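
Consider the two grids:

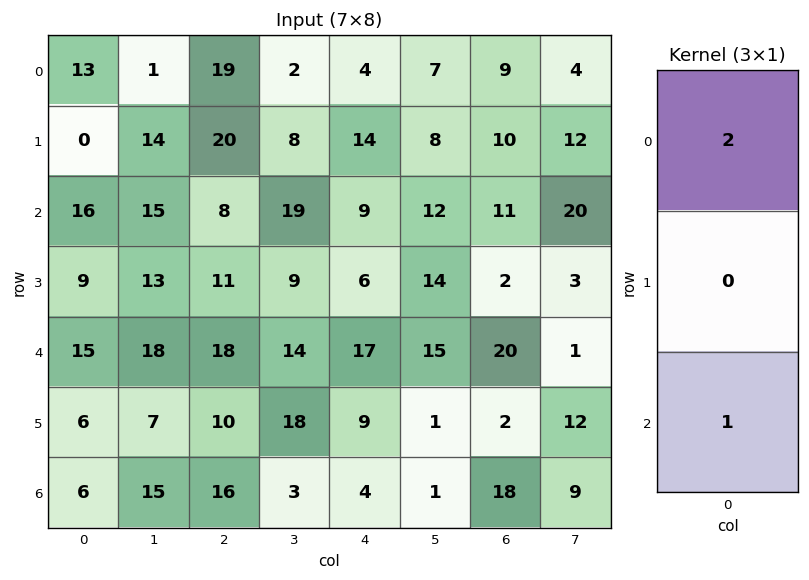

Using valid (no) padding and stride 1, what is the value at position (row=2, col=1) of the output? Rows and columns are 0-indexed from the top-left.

48

The receptive field on the input at this output position is [15 / 13 / 18]. Elementwise product with the kernel and sum: 15·2 + 18·1.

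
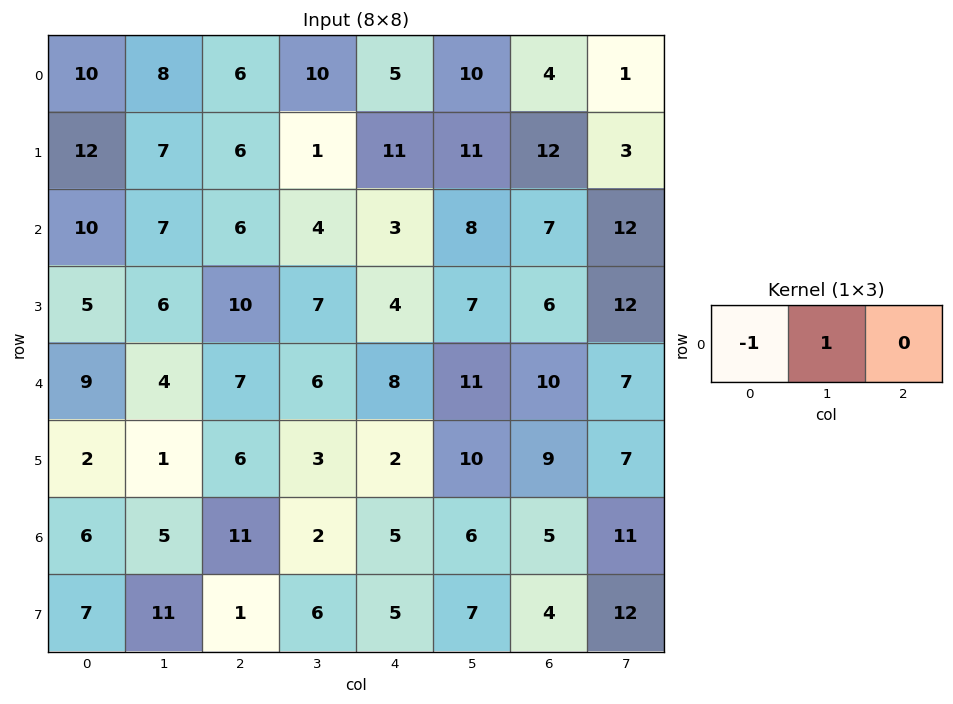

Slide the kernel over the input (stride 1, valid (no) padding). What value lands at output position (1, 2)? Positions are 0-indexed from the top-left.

-5

The receptive field on the input at this output position is [6 1 11]. Elementwise product with the kernel and sum: 6·-1 + 1·1.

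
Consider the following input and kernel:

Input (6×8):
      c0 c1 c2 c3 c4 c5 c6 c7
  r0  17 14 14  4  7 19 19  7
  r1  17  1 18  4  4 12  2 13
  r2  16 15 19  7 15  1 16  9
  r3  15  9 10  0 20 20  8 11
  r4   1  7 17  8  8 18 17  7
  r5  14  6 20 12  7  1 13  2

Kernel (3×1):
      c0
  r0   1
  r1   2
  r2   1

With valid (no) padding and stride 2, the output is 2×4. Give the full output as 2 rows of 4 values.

Output[0,0]: The receptive field on the input at this output position is [17 / 17 / 16]. Elementwise product with the kernel and sum: 17·1 + 17·2 + 16·1.

67 69 30 39
47 56 63 49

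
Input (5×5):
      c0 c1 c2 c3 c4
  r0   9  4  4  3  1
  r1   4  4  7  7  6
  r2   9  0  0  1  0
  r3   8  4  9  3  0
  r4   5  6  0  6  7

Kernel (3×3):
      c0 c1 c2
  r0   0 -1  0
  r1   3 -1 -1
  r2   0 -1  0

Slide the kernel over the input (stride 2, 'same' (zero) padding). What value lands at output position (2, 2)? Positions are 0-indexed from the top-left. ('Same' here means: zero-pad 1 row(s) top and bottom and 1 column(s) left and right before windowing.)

The receptive field on the zero-padded input at this output position is [3 0 0 / 6 7 0 / 0 0 0]. Elementwise product with the kernel and sum: 0·-1 + 6·3 + 7·-1 + 0·-1 + 0·-1.

11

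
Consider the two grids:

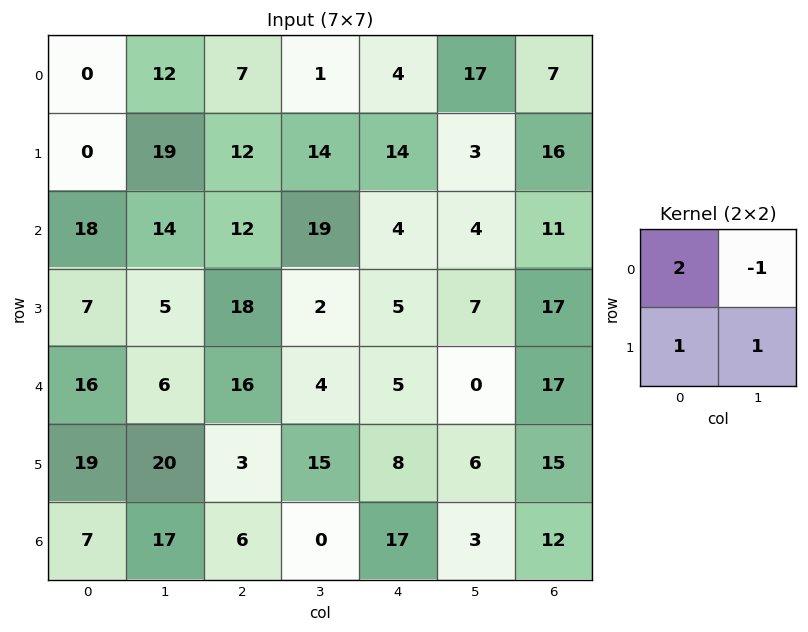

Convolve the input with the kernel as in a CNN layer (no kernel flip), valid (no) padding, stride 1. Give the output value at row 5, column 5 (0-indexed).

The receptive field on the input at this output position is [6 15 / 3 12]. Elementwise product with the kernel and sum: 6·2 + 15·-1 + 3·1 + 12·1.

12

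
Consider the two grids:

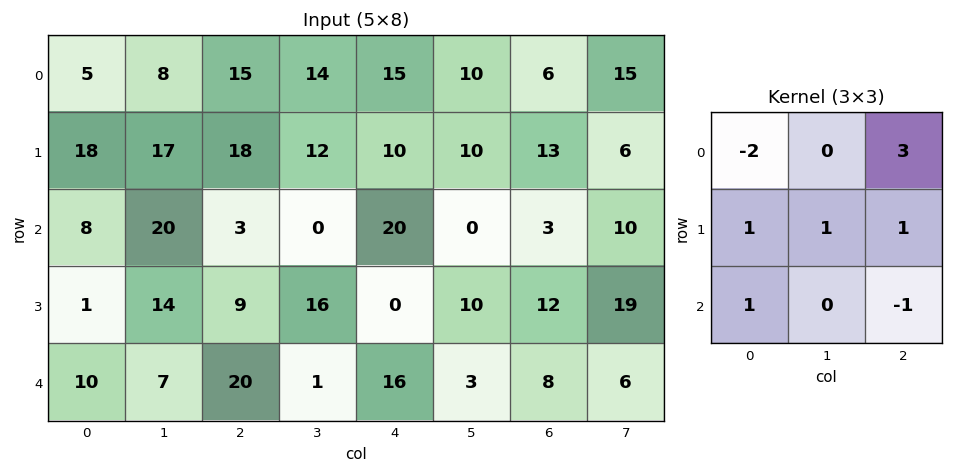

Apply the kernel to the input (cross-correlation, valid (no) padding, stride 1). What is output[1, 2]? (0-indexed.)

The receptive field on the input at this output position is [18 12 10 / 3 0 20 / 9 16 0]. Elementwise product with the kernel and sum: 18·-2 + 10·3 + 3·1 + 0·1 + 20·1 + 9·1 + 0·-1.

26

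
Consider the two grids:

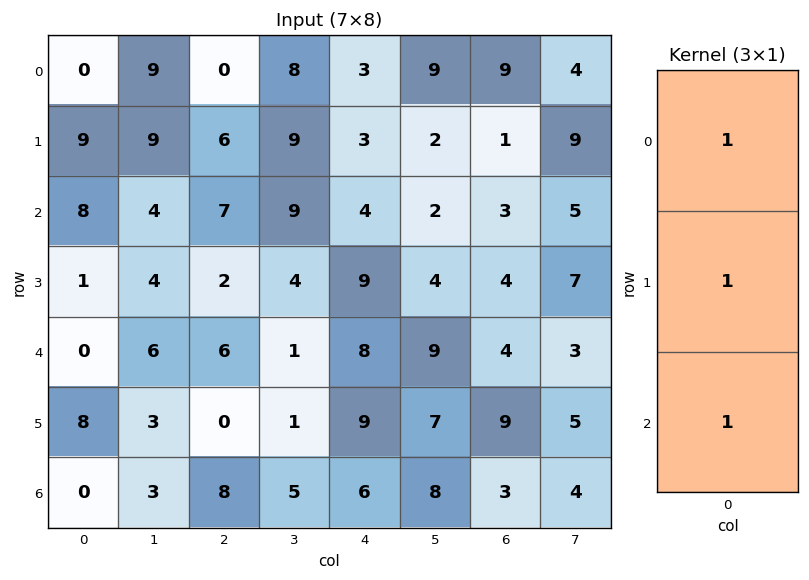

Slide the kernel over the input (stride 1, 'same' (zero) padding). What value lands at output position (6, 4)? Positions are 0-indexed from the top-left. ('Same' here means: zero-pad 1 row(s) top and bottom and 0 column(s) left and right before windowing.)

The receptive field on the zero-padded input at this output position is [9 / 6 / 0]. Elementwise product with the kernel and sum: 9·1 + 6·1 + 0·1.

15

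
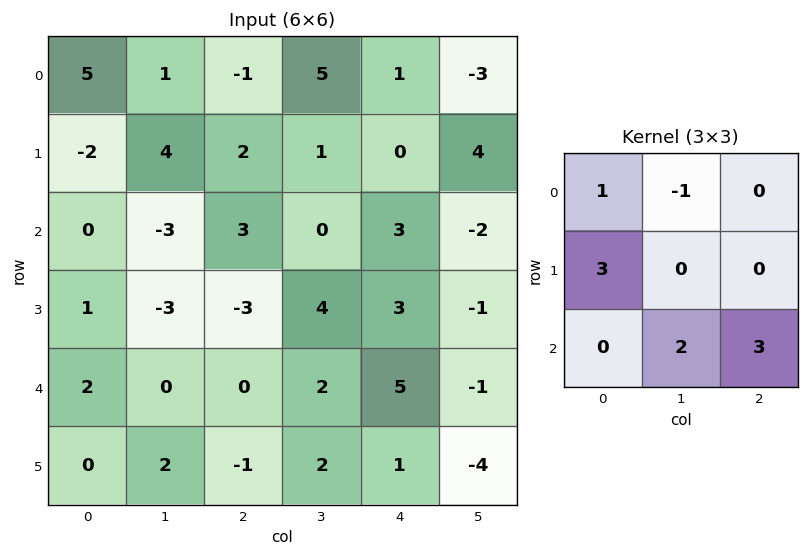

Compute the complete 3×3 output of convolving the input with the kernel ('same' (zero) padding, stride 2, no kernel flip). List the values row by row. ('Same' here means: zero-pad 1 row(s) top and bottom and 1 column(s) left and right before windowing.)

Output[0,0]: The receptive field on the zero-padded input at this output position is [0 0 0 / 0 5 1 / 0 -2 4]. Elementwise product with the kernel and sum: 0·1 + 0·-1 + 0·3 + -2·2 + 4·3.

8 10 27
-5 -1 4
5 4 -3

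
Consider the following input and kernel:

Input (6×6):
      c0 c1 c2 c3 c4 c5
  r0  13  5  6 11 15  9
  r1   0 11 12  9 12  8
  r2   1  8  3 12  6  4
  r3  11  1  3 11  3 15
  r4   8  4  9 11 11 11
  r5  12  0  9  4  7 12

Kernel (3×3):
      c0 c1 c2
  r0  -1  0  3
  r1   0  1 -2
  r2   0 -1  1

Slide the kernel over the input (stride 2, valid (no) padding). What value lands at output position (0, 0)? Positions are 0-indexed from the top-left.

-13

The receptive field on the input at this output position is [13 5 6 / 0 11 12 / 1 8 3]. Elementwise product with the kernel and sum: 13·-1 + 6·3 + 11·1 + 12·-2 + 8·-1 + 3·1.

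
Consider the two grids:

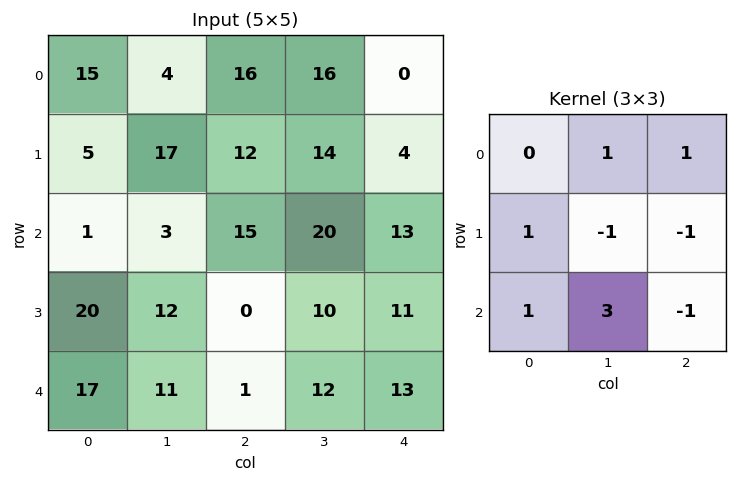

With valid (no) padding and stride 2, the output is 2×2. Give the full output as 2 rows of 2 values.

-9 72
75 36

Output[0,0]: The receptive field on the input at this output position is [15 4 16 / 5 17 12 / 1 3 15]. Elementwise product with the kernel and sum: 4·1 + 16·1 + 5·1 + 17·-1 + 12·-1 + 1·1 + 3·3 + 15·-1.
Output[0,1]: The receptive field on the input at this output position is [16 16 0 / 12 14 4 / 15 20 13]. Elementwise product with the kernel and sum: 16·1 + 0·1 + 12·1 + 14·-1 + 4·-1 + 15·1 + 20·3 + 13·-1.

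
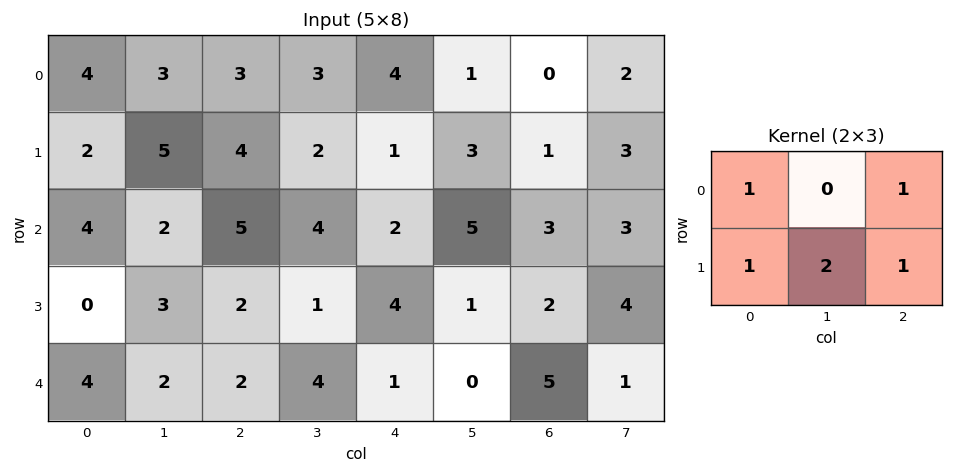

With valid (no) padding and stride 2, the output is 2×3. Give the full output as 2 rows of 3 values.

Output[0,0]: The receptive field on the input at this output position is [4 3 3 / 2 5 4]. Elementwise product with the kernel and sum: 4·1 + 3·1 + 2·1 + 5·2 + 4·1.

23 16 12
17 15 13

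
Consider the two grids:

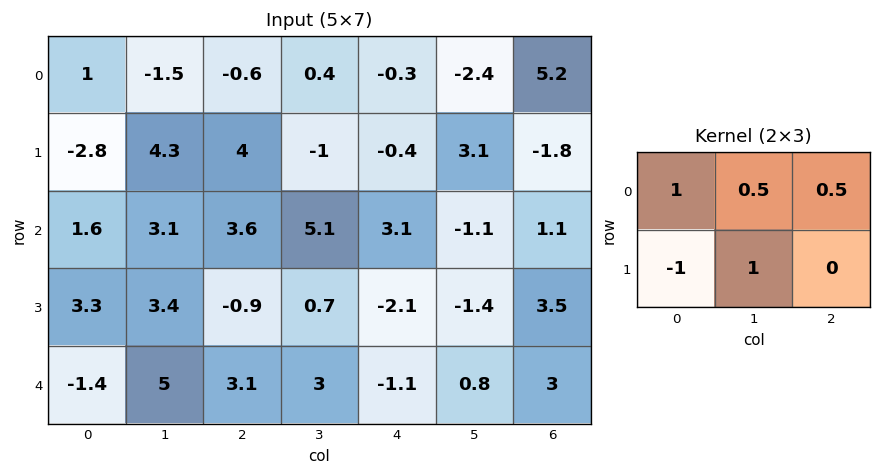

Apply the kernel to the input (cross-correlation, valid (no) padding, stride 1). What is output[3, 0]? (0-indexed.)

10.95

The receptive field on the input at this output position is [3.3 3.4 -0.9 / -1.4 5 3.1]. Elementwise product with the kernel and sum: 3.3·1 + 3.4·0.5 + -0.9·0.5 + -1.4·-1 + 5·1.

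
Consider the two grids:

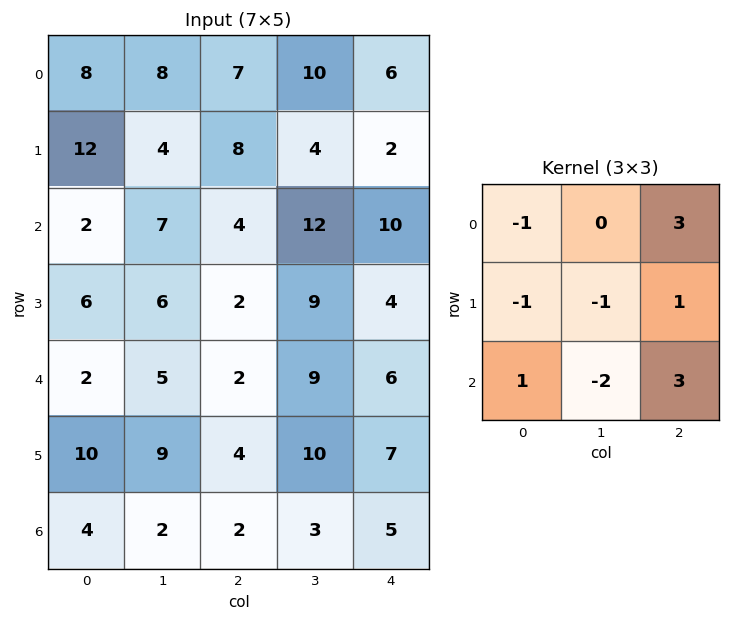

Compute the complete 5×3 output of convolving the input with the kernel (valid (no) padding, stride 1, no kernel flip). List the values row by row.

5 49 11
7 38 -12
-2 58 21
-1 54 10
-5 26 20

Output[0,0]: The receptive field on the input at this output position is [8 8 7 / 12 4 8 / 2 7 4]. Elementwise product with the kernel and sum: 8·-1 + 7·3 + 12·-1 + 4·-1 + 8·1 + 2·1 + 7·-2 + 4·3.
Output[0,1]: The receptive field on the input at this output position is [8 7 10 / 4 8 4 / 7 4 12]. Elementwise product with the kernel and sum: 8·-1 + 10·3 + 4·-1 + 8·-1 + 4·1 + 7·1 + 4·-2 + 12·3.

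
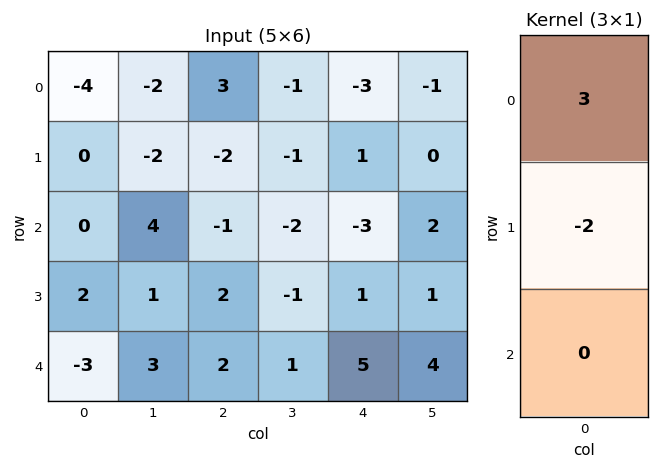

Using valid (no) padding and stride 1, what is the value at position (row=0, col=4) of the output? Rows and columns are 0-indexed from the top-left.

The receptive field on the input at this output position is [-3 / 1 / -3]. Elementwise product with the kernel and sum: -3·3 + 1·-2.

-11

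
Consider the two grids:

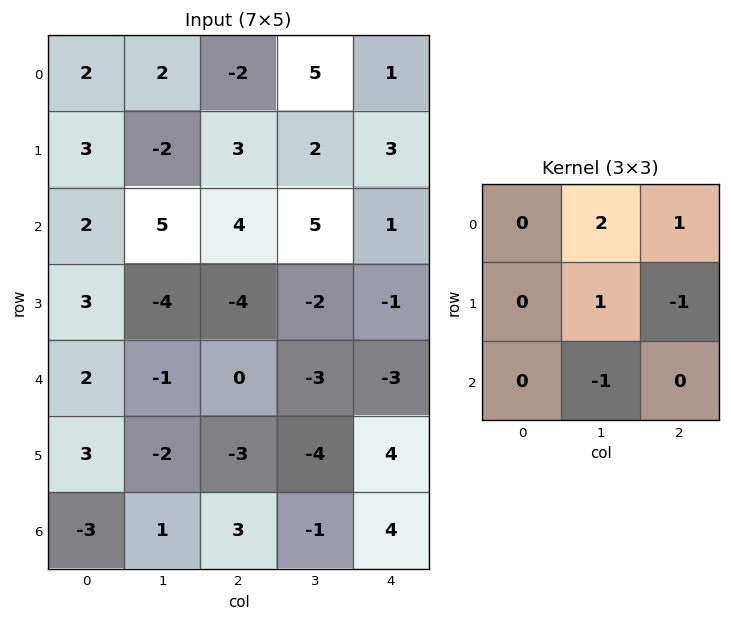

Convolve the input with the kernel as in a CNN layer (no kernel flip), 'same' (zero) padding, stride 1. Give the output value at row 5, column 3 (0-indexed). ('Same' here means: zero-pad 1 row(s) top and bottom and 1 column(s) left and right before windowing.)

The receptive field on the zero-padded input at this output position is [0 -3 -3 / -3 -4 4 / 3 -1 4]. Elementwise product with the kernel and sum: -3·2 + -3·1 + -4·1 + 4·-1 + -1·-1.

-16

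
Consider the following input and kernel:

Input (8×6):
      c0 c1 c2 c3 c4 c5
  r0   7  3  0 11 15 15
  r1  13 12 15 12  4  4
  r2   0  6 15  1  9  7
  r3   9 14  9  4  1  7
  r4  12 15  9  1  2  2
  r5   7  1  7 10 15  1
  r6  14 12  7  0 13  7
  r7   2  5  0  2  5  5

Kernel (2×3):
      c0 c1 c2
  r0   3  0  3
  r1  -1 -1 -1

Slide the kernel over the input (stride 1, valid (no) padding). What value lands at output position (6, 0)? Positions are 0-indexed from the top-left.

56

The receptive field on the input at this output position is [14 12 7 / 2 5 0]. Elementwise product with the kernel and sum: 14·3 + 7·3 + 2·-1 + 5·-1 + 0·-1.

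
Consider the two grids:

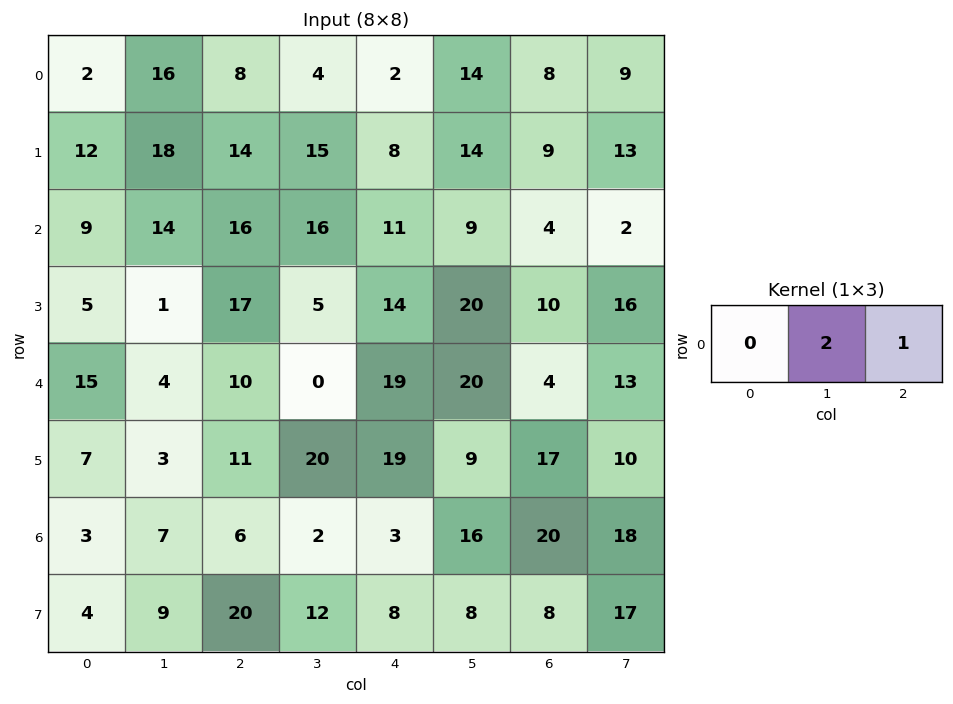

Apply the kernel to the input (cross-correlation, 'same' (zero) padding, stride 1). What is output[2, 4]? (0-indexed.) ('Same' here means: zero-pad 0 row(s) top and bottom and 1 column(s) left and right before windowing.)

31

The receptive field on the zero-padded input at this output position is [16 11 9]. Elementwise product with the kernel and sum: 11·2 + 9·1.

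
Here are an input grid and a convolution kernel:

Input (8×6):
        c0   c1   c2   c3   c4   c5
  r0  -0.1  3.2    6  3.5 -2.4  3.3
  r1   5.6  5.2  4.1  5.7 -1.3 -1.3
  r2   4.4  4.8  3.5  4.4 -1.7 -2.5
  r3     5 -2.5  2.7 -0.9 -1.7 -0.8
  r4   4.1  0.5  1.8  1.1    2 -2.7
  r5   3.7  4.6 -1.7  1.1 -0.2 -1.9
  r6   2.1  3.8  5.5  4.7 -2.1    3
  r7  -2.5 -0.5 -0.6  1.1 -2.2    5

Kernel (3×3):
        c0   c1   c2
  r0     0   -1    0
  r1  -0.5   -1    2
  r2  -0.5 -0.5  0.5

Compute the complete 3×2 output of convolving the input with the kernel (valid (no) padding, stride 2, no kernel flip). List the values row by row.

Output[0,0]: The receptive field on the input at this output position is [-0.1 3.2 6 / 5.6 5.2 4.1 / 4.4 4.8 3.5]. Elementwise product with the kernel and sum: 3.2·-1 + 5.6·-0.5 + 5.2·-1 + 4.1·2 + 4.4·-0.5 + 4.8·-0.5 + 3.5·0.5.

-5.85 -18.65
-0.8 -8.7
-10.55 -7.9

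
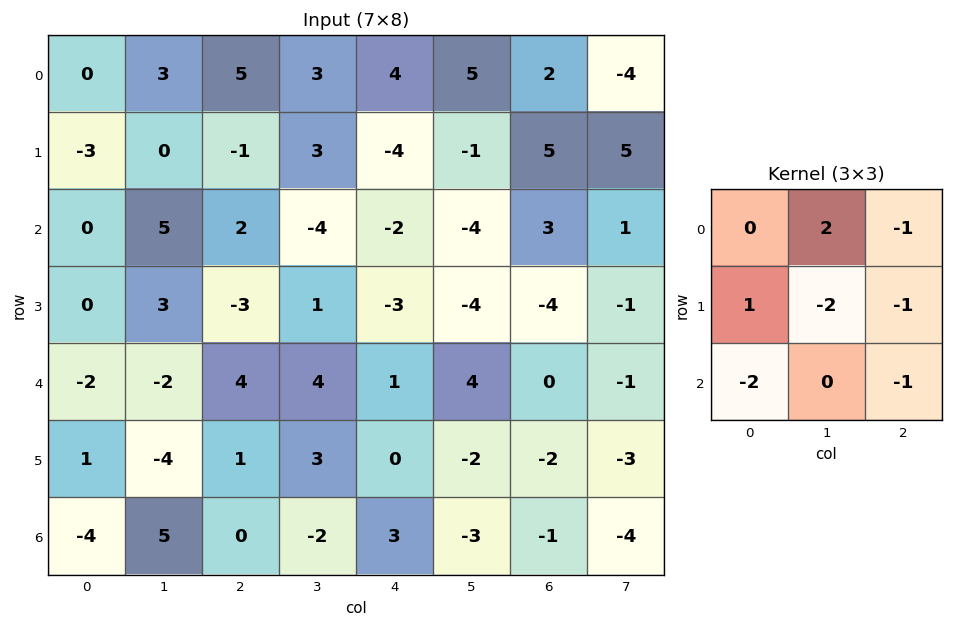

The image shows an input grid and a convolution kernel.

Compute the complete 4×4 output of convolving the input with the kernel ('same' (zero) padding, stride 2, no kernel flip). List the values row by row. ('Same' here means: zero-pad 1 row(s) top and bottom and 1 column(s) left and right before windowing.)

-3 -13 -15 2
-14 -7 -1 3
7 -16 -8 5
9 6 -3 2

Output[0,0]: The receptive field on the zero-padded input at this output position is [0 0 0 / 0 0 3 / 0 -3 0]. Elementwise product with the kernel and sum: 0·2 + 0·-1 + 0·1 + 0·-2 + 3·-1 + 0·-2 + 0·-1.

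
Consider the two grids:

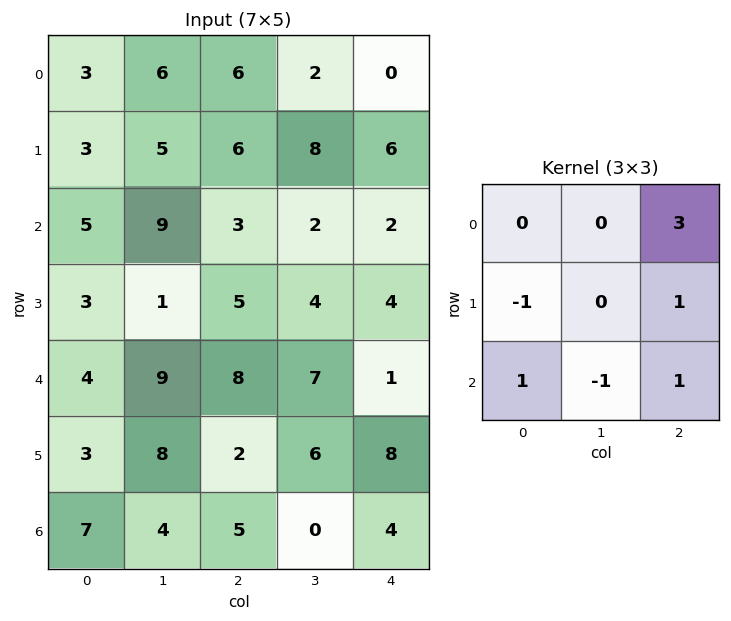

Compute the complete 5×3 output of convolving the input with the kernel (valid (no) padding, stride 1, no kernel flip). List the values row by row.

20 17 3
23 17 22
14 17 7
16 22 9
31 18 18

Output[0,0]: The receptive field on the input at this output position is [3 6 6 / 3 5 6 / 5 9 3]. Elementwise product with the kernel and sum: 6·3 + 3·-1 + 6·1 + 5·1 + 9·-1 + 3·1.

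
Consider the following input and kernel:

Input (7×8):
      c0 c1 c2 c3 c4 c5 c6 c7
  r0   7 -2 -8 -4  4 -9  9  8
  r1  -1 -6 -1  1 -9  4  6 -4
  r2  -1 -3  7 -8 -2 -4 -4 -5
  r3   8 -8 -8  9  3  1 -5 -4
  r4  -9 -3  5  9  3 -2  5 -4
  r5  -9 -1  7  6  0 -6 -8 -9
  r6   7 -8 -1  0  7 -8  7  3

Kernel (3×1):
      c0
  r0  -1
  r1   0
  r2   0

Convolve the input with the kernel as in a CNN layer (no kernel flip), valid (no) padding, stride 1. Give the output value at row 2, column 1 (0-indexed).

3

The receptive field on the input at this output position is [-3 / -8 / -3]. Elementwise product with the kernel and sum: -3·-1.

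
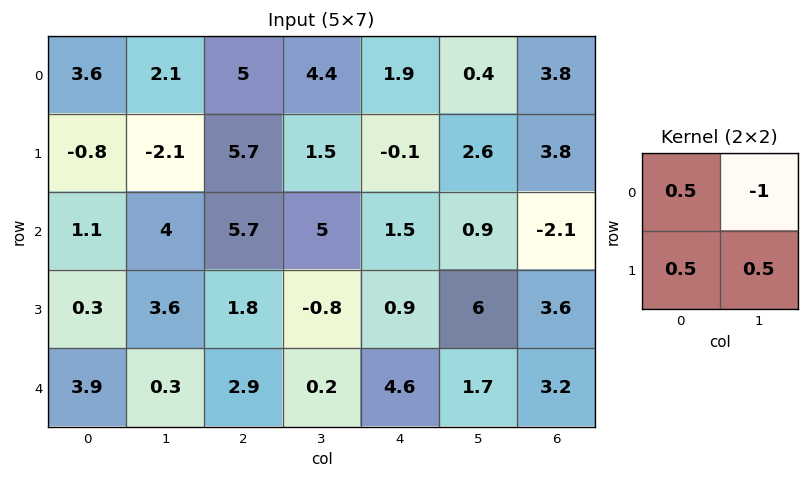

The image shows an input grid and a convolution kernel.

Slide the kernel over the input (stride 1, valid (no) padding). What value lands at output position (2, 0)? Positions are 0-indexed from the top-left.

The receptive field on the input at this output position is [1.1 4 / 0.3 3.6]. Elementwise product with the kernel and sum: 1.1·0.5 + 4·-1 + 0.3·0.5 + 3.6·0.5.

-1.5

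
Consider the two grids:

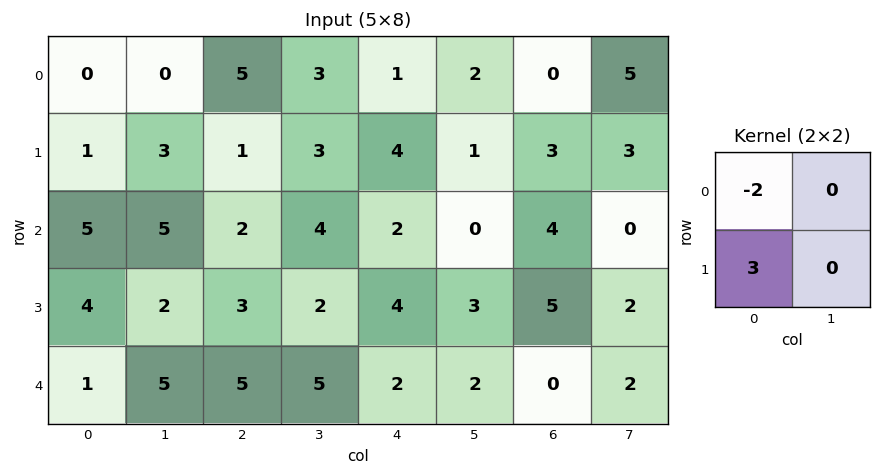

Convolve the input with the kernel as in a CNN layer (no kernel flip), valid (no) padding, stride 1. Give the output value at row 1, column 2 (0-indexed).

The receptive field on the input at this output position is [1 3 / 2 4]. Elementwise product with the kernel and sum: 1·-2 + 2·3.

4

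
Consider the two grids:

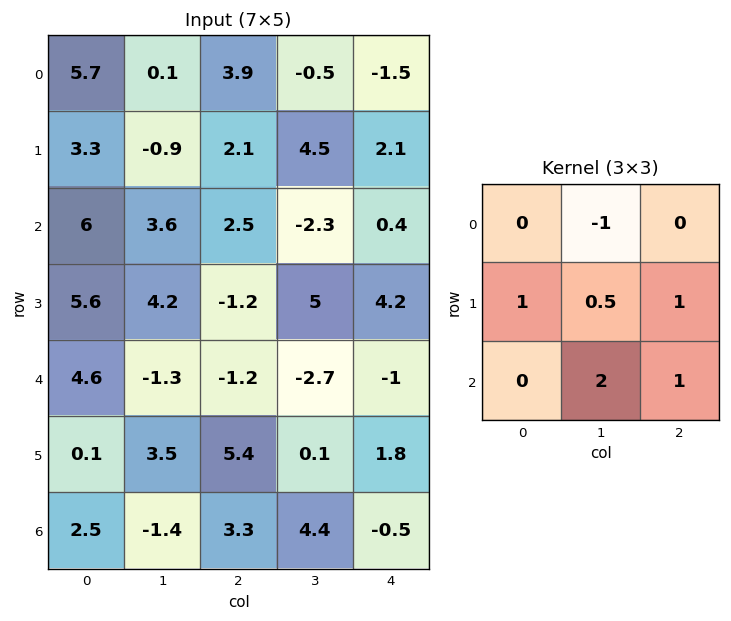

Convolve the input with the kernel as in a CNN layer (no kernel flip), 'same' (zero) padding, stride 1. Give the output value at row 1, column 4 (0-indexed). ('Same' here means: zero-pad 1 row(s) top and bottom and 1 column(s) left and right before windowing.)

7.85

The receptive field on the zero-padded input at this output position is [-0.5 -1.5 0 / 4.5 2.1 0 / -2.3 0.4 0]. Elementwise product with the kernel and sum: -1.5·-1 + 4.5·1 + 2.1·0.5 + 0·1 + 0.4·2 + 0·1.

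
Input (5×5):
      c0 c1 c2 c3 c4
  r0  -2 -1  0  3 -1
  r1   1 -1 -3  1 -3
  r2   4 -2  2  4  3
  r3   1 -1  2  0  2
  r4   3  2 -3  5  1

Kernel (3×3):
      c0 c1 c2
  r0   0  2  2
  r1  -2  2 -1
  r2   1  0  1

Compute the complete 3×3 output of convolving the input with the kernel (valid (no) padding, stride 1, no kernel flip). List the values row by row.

Output[0,0]: The receptive field on the input at this output position is [-2 -1 0 / 1 -1 -3 / 4 -2 2]. Elementwise product with the kernel and sum: -1·2 + 0·2 + 1·-2 + -1·2 + -3·-1 + 4·1 + 2·1.

3 3 20
-19 -1 1
-6 25 6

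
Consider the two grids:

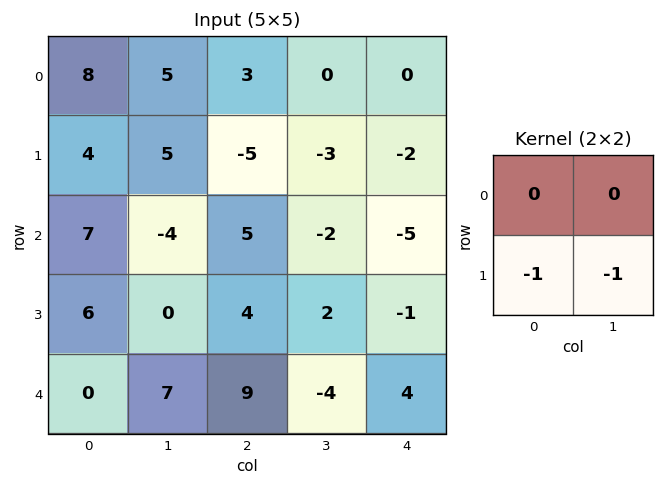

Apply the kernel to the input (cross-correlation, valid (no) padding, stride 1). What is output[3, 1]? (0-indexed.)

The receptive field on the input at this output position is [0 4 / 7 9]. Elementwise product with the kernel and sum: 7·-1 + 9·-1.

-16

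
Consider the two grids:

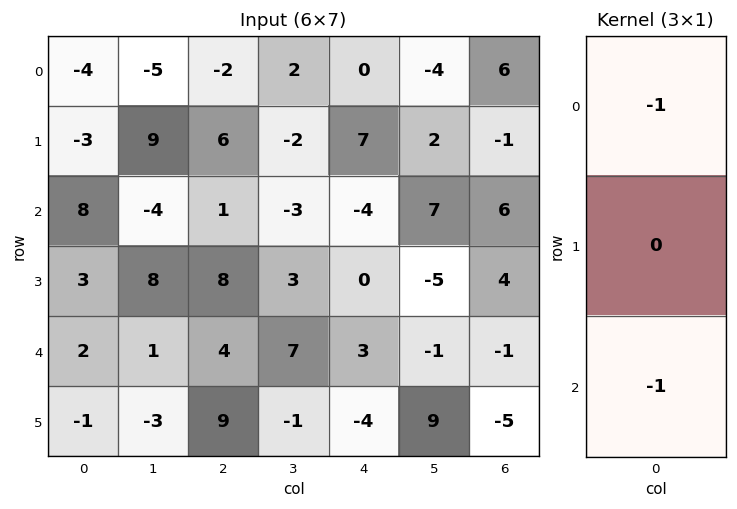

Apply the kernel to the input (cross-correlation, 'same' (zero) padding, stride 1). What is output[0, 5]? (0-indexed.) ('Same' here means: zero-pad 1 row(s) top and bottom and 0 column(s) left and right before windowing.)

-2

The receptive field on the zero-padded input at this output position is [0 / -4 / 2]. Elementwise product with the kernel and sum: 0·-1 + 2·-1.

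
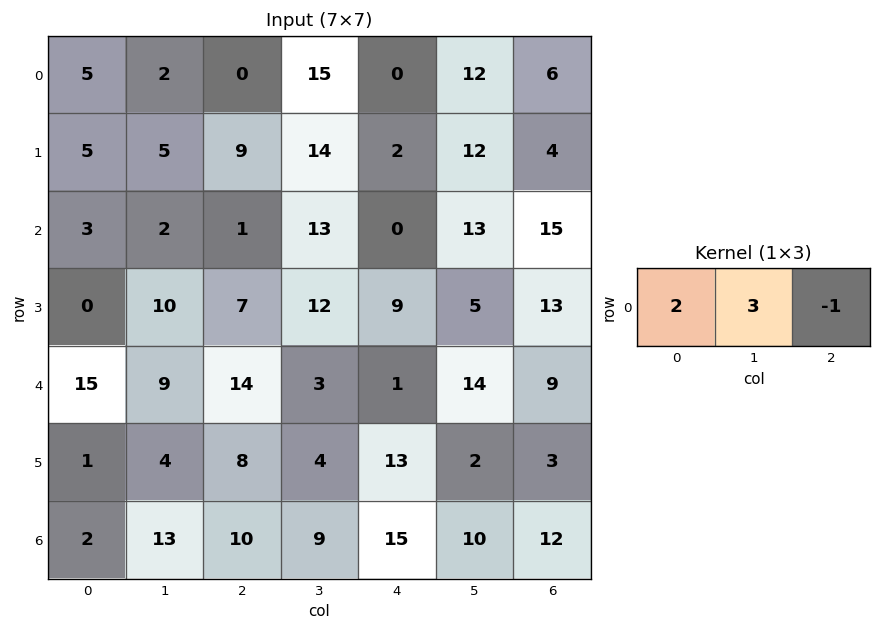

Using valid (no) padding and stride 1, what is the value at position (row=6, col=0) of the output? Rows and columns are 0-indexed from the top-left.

33

The receptive field on the input at this output position is [2 13 10]. Elementwise product with the kernel and sum: 2·2 + 13·3 + 10·-1.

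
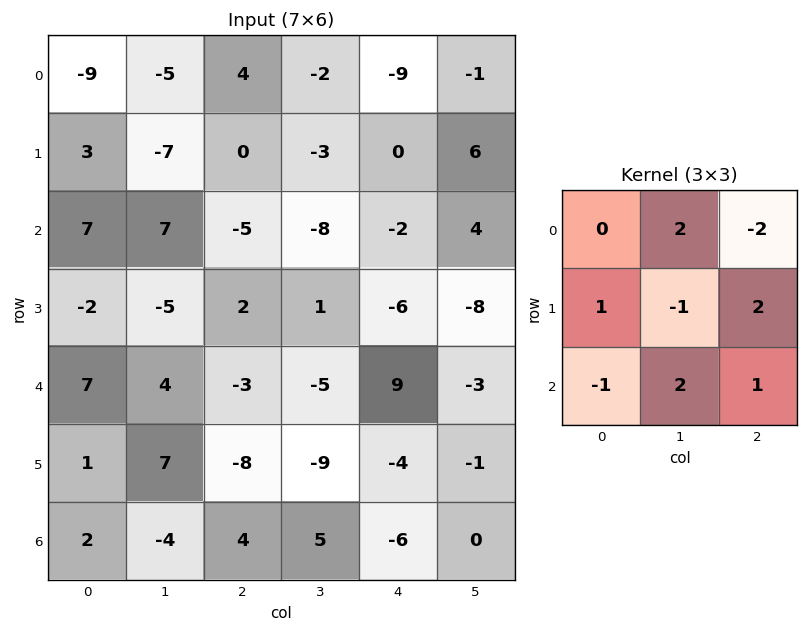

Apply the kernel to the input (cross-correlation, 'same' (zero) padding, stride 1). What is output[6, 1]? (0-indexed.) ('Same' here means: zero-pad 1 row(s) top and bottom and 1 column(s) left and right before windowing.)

The receptive field on the zero-padded input at this output position is [1 7 -8 / 2 -4 4 / 0 0 0]. Elementwise product with the kernel and sum: 7·2 + -8·-2 + 2·1 + -4·-1 + 4·2 + 0·-1 + 0·2 + 0·1.

44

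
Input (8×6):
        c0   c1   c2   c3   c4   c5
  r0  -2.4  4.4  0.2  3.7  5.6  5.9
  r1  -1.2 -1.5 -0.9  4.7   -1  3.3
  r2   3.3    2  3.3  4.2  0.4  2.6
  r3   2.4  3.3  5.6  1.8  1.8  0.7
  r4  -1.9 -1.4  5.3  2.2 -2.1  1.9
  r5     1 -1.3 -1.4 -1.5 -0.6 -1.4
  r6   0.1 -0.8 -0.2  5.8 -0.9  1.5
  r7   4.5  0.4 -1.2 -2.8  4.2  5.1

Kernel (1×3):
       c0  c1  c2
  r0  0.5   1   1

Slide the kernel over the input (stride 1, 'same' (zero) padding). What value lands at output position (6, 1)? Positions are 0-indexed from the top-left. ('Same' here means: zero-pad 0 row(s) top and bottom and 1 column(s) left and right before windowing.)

-0.95

The receptive field on the zero-padded input at this output position is [0.1 -0.8 -0.2]. Elementwise product with the kernel and sum: 0.1·0.5 + -0.8·1 + -0.2·1.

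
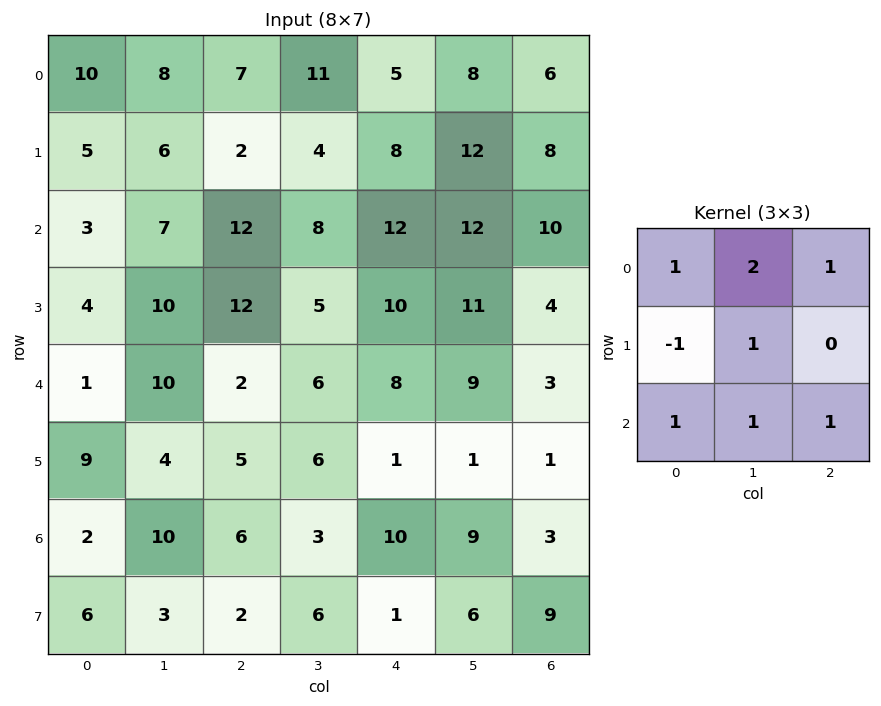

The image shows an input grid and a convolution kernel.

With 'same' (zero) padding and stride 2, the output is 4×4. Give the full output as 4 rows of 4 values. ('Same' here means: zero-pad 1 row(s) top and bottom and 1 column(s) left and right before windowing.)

Output[0,0]: The receptive field on the zero-padded input at this output position is [0 0 0 / 0 10 8 / 0 5 6]. Elementwise product with the kernel and sum: 0·1 + 0·2 + 0·1 + 0·-1 + 10·1 + 0·1 + 5·1 + 6·1.
Output[0,1]: The receptive field on the zero-padded input at this output position is [0 0 0 / 8 7 11 / 6 2 4]. Elementwise product with the kernel and sum: 0·1 + 0·2 + 0·1 + 8·-1 + 7·1 + 6·1 + 2·1 + 4·1.

21 11 18 18
33 46 62 41
32 46 46 15
33 27 29 12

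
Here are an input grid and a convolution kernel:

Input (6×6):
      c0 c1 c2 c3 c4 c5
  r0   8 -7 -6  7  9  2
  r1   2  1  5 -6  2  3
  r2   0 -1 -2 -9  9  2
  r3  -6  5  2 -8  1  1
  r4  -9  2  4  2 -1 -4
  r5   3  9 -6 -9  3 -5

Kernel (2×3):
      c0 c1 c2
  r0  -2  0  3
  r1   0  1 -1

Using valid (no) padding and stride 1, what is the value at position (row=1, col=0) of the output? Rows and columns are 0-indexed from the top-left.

The receptive field on the input at this output position is [2 1 5 / 0 -1 -2]. Elementwise product with the kernel and sum: 2·-2 + 5·3 + -1·1 + -2·-1.

12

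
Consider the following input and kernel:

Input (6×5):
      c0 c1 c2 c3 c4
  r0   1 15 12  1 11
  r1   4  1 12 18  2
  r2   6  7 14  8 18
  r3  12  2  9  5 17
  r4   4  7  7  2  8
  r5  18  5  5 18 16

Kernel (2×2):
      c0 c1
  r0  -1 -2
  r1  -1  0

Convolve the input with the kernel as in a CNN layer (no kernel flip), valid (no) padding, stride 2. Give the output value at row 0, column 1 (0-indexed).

The receptive field on the input at this output position is [12 1 / 12 18]. Elementwise product with the kernel and sum: 12·-1 + 1·-2 + 12·-1.

-26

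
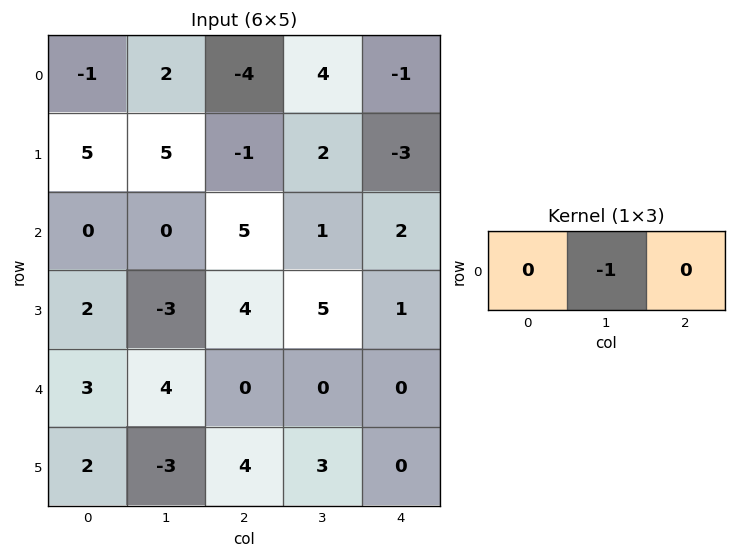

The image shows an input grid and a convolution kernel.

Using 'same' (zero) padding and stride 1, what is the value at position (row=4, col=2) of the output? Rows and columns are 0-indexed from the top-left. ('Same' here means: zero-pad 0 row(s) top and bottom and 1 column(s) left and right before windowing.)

0

The receptive field on the zero-padded input at this output position is [4 0 0]. Elementwise product with the kernel and sum: 0·-1.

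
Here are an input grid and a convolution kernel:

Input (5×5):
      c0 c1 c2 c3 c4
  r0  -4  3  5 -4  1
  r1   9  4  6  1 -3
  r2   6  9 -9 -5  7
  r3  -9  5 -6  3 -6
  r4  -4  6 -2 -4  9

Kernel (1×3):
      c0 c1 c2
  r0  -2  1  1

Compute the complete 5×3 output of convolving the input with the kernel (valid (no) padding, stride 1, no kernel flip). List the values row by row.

Output[0,0]: The receptive field on the input at this output position is [-4 3 5]. Elementwise product with the kernel and sum: -4·-2 + 3·1 + 5·1.
Output[0,1]: The receptive field on the input at this output position is [3 5 -4]. Elementwise product with the kernel and sum: 3·-2 + 5·1 + -4·1.

16 -5 -13
-8 -1 -14
-12 -32 20
17 -13 9
12 -18 9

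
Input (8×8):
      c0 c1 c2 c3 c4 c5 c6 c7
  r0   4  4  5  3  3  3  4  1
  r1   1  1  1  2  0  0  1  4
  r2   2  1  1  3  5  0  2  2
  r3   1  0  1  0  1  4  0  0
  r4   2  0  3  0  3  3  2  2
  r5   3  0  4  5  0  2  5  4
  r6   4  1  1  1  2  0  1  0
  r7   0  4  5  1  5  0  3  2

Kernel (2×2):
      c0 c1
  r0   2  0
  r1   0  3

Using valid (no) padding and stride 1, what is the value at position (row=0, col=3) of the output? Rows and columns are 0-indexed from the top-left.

6

The receptive field on the input at this output position is [3 3 / 2 0]. Elementwise product with the kernel and sum: 3·2 + 0·3.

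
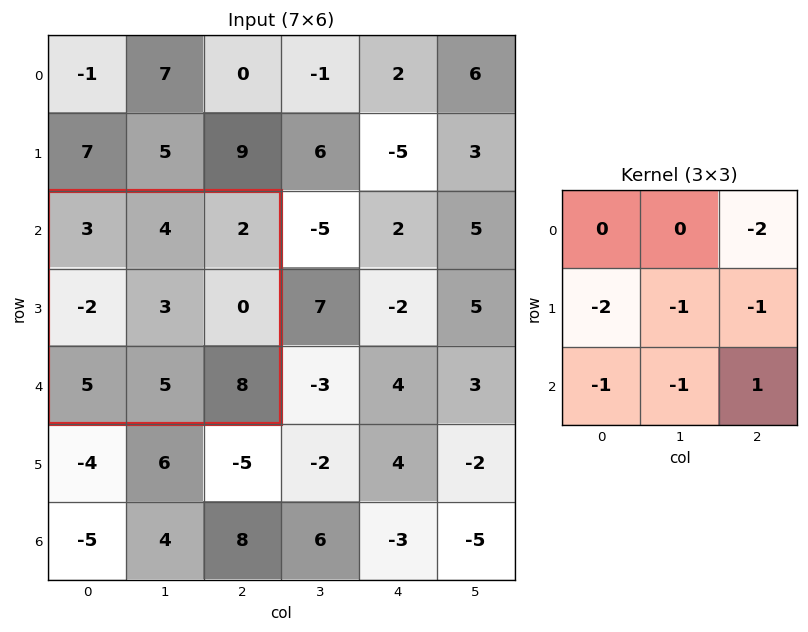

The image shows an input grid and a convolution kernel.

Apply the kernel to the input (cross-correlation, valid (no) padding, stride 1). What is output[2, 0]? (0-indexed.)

-5

The receptive field on the input at this output position is [3 4 2 / -2 3 0 / 5 5 8]. Elementwise product with the kernel and sum: 2·-2 + -2·-2 + 3·-1 + 0·-1 + 5·-1 + 5·-1 + 8·1.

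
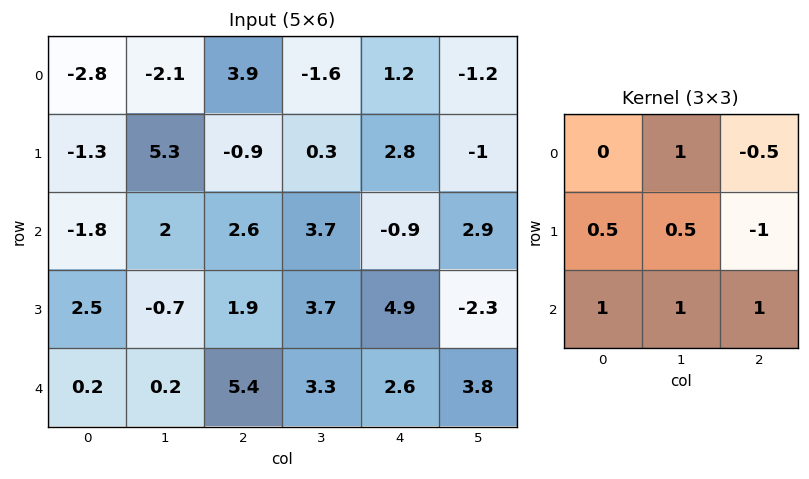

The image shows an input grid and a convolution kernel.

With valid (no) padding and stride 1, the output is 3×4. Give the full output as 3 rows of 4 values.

1.65 14.9 0.1 10.05
6.95 2.45 13.45 8.1
5.5 6.55 13.35 13.95

Output[0,0]: The receptive field on the input at this output position is [-2.8 -2.1 3.9 / -1.3 5.3 -0.9 / -1.8 2 2.6]. Elementwise product with the kernel and sum: -2.1·1 + 3.9·-0.5 + -1.3·0.5 + 5.3·0.5 + -0.9·-1 + -1.8·1 + 2·1 + 2.6·1.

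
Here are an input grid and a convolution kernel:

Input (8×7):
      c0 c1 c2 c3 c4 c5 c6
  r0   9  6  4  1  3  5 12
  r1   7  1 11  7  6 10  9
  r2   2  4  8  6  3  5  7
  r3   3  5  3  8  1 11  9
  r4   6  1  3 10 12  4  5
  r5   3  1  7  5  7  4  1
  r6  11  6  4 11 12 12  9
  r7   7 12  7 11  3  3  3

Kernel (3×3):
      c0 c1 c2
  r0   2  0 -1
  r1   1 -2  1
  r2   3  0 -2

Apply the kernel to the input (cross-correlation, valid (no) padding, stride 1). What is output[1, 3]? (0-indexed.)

The receptive field on the input at this output position is [7 6 10 / 6 3 5 / 8 1 11]. Elementwise product with the kernel and sum: 7·2 + 10·-1 + 6·1 + 3·-2 + 5·1 + 8·3 + 11·-2.

11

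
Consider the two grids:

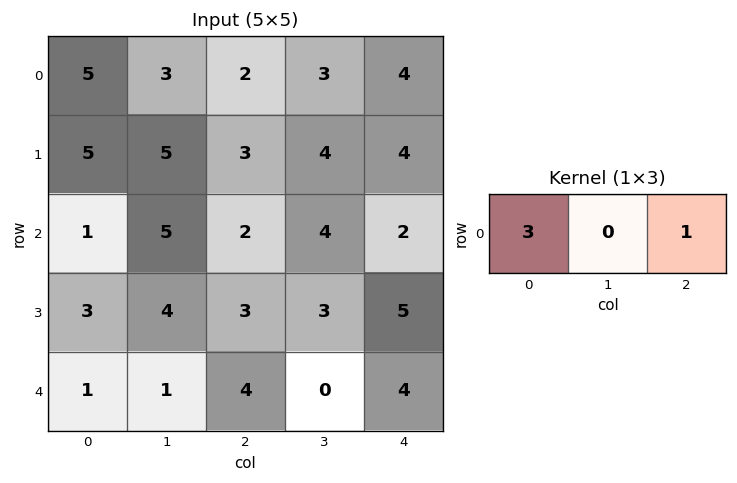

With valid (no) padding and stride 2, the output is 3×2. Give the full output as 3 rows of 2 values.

Output[0,0]: The receptive field on the input at this output position is [5 3 2]. Elementwise product with the kernel and sum: 5·3 + 2·1.
Output[0,1]: The receptive field on the input at this output position is [2 3 4]. Elementwise product with the kernel and sum: 2·3 + 4·1.

17 10
5 8
7 16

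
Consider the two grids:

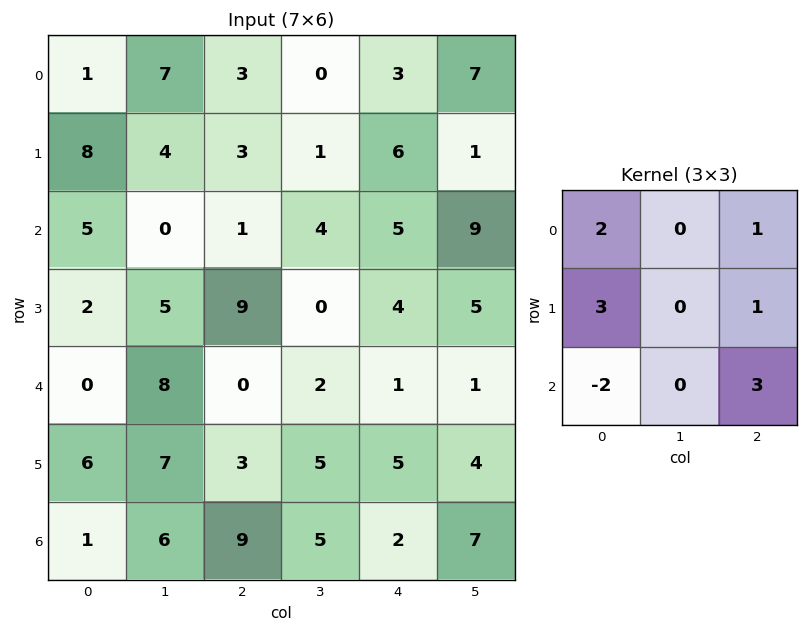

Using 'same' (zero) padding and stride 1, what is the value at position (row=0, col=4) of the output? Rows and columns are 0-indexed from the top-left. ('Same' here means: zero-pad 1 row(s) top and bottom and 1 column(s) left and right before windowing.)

8

The receptive field on the zero-padded input at this output position is [0 0 0 / 0 3 7 / 1 6 1]. Elementwise product with the kernel and sum: 0·2 + 0·1 + 0·3 + 7·1 + 1·-2 + 1·3.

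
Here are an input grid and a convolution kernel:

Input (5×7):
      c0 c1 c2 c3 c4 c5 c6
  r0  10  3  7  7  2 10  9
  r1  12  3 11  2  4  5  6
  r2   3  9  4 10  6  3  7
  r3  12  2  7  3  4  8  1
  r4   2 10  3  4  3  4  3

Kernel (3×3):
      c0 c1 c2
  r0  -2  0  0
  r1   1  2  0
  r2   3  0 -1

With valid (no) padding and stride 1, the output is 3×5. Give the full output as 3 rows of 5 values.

Output[0,0]: The receptive field on the input at this output position is [10 3 7 / 12 3 11 / 3 9 4]. Elementwise product with the kernel and sum: 10·-2 + 12·1 + 3·2 + 3·3 + 4·-1.
Output[0,1]: The receptive field on the input at this output position is [3 7 7 / 3 11 2 / 9 4 10]. Elementwise product with the kernel and sum: 3·-2 + 3·1 + 11·2 + 9·3 + 10·-1.

3 36 7 23 21
26 14 19 19 15
13 24 11 -1 14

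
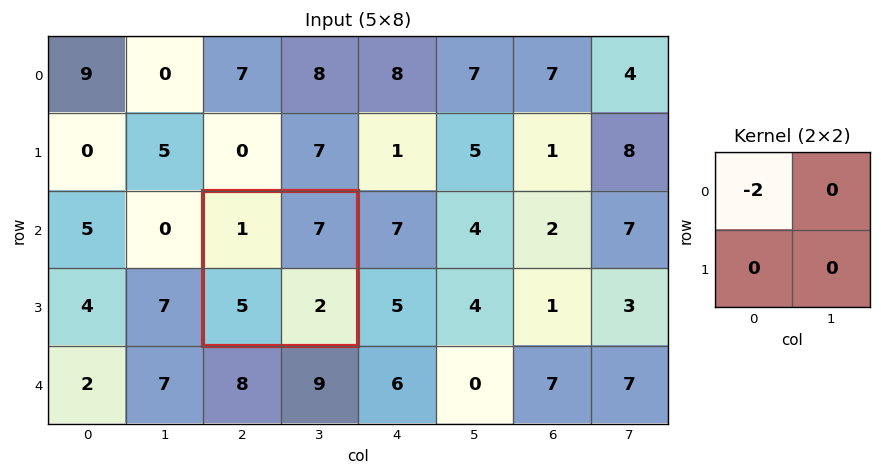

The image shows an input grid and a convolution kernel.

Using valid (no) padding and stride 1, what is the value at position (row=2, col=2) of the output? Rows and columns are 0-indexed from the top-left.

The receptive field on the input at this output position is [1 7 / 5 2]. Elementwise product with the kernel and sum: 1·-2.

-2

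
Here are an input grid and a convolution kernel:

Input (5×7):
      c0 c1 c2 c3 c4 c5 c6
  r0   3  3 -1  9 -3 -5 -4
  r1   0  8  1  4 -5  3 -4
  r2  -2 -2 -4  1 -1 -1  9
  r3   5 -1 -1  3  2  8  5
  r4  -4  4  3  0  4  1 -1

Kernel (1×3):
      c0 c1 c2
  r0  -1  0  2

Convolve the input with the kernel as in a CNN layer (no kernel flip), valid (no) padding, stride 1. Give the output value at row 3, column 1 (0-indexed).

7

The receptive field on the input at this output position is [-1 -1 3]. Elementwise product with the kernel and sum: -1·-1 + 3·2.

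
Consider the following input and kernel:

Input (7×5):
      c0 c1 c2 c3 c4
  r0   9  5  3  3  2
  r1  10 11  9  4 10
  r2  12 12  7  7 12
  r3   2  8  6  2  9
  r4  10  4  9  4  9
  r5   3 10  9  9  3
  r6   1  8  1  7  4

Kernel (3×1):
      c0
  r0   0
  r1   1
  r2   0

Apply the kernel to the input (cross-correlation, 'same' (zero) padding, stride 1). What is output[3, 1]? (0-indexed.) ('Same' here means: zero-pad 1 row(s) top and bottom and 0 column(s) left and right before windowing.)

The receptive field on the zero-padded input at this output position is [12 / 8 / 4]. Elementwise product with the kernel and sum: 8·1.

8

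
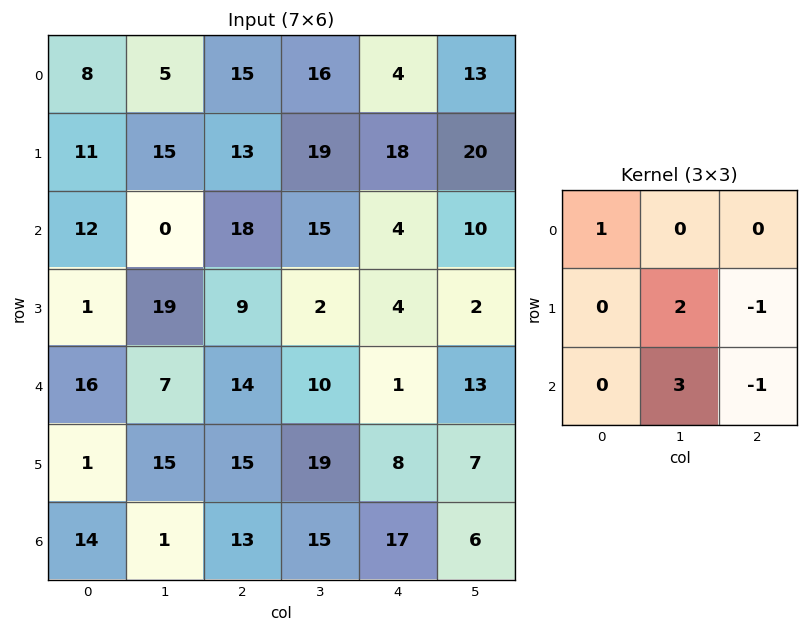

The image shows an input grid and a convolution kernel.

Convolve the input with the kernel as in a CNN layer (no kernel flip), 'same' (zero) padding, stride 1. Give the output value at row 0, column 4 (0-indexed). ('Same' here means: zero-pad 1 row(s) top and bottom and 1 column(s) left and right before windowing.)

The receptive field on the zero-padded input at this output position is [0 0 0 / 16 4 13 / 19 18 20]. Elementwise product with the kernel and sum: 0·1 + 4·2 + 13·-1 + 18·3 + 20·-1.

29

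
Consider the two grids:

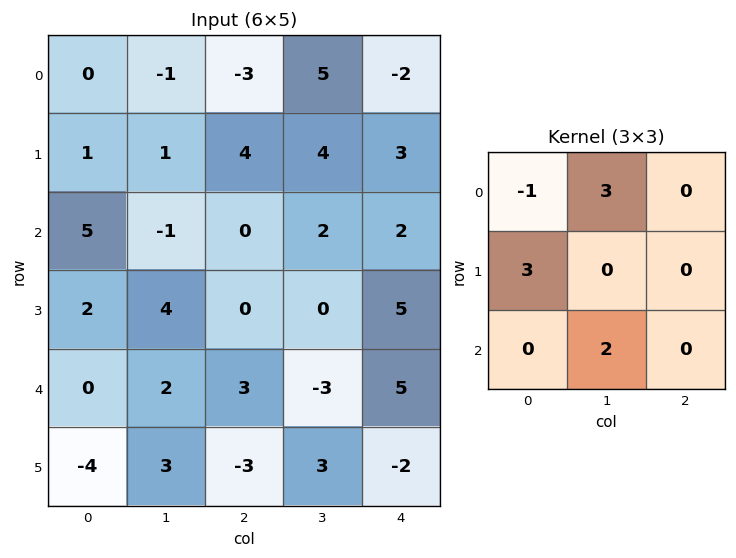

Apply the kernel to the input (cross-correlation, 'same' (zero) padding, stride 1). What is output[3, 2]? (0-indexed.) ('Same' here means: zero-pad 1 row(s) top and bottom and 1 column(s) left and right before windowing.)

19

The receptive field on the zero-padded input at this output position is [-1 0 2 / 4 0 0 / 2 3 -3]. Elementwise product with the kernel and sum: -1·-1 + 0·3 + 4·3 + 3·2.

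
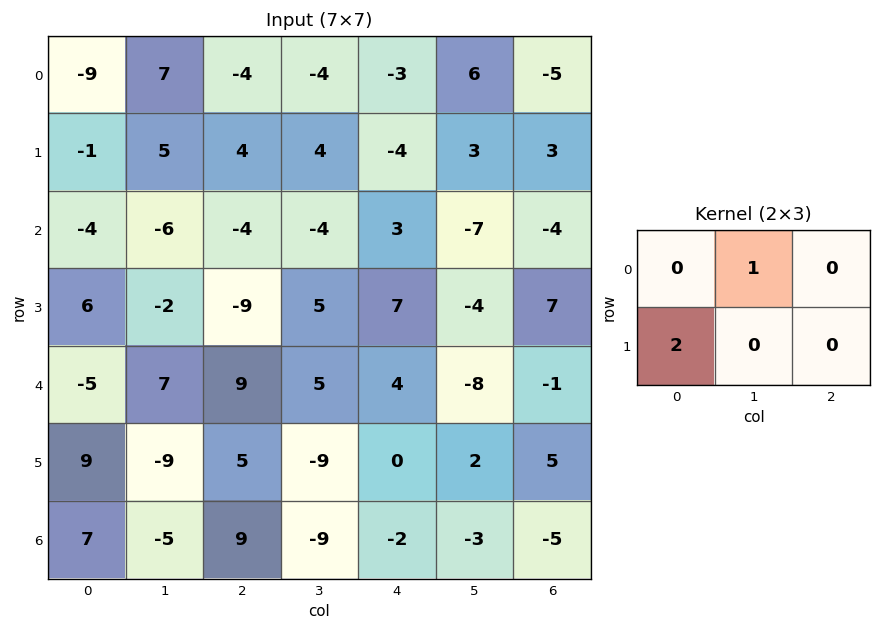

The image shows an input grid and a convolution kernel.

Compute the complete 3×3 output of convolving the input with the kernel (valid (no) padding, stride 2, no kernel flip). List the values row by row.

Output[0,0]: The receptive field on the input at this output position is [-9 7 -4 / -1 5 4]. Elementwise product with the kernel and sum: 7·1 + -1·2.

5 4 -2
6 -22 7
25 15 -8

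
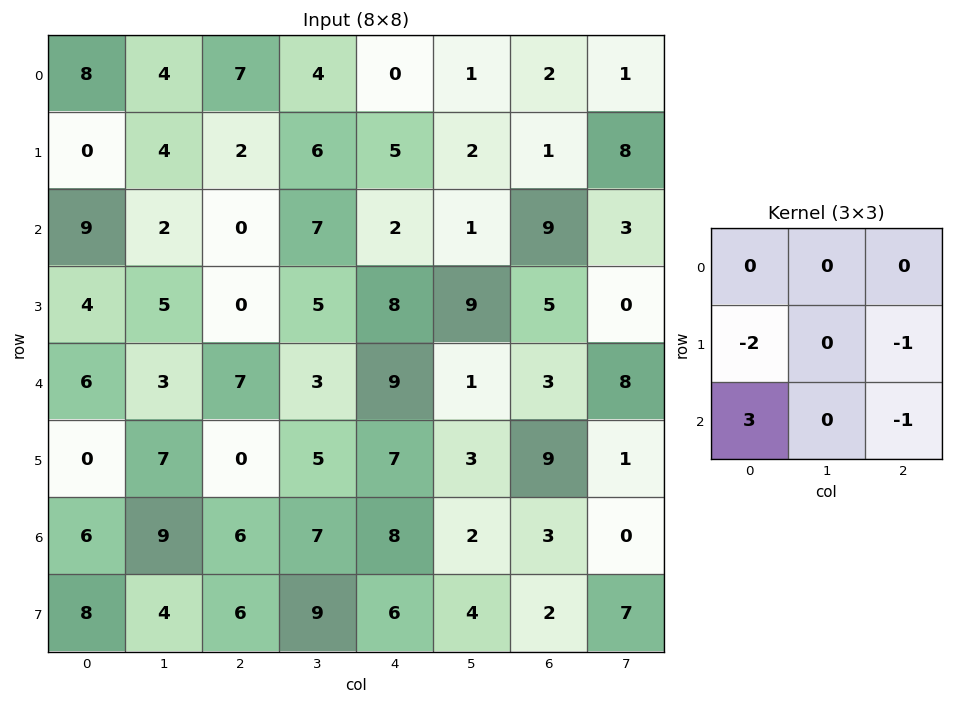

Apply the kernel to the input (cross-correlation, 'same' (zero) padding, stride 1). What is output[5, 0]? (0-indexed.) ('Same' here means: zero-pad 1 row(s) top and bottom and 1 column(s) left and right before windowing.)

-16

The receptive field on the zero-padded input at this output position is [0 6 3 / 0 0 7 / 0 6 9]. Elementwise product with the kernel and sum: 0·-2 + 7·-1 + 0·3 + 9·-1.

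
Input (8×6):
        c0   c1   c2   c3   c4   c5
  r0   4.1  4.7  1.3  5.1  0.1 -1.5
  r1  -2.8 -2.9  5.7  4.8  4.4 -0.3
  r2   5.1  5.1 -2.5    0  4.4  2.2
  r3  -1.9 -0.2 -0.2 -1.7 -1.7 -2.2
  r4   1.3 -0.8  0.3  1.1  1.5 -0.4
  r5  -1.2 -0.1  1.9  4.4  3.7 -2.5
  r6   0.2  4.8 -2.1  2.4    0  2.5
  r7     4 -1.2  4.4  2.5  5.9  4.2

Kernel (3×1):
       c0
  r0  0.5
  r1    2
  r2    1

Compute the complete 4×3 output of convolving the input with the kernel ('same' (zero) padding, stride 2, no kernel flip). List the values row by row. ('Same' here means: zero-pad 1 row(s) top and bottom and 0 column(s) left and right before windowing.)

5.4 8.3 4.6
6.9 -2.35 9.3
0.45 2.4 5.85
3.8 1.15 7.75

Output[0,0]: The receptive field on the zero-padded input at this output position is [0 / 4.1 / -2.8]. Elementwise product with the kernel and sum: 0·0.5 + 4.1·2 + -2.8·1.
Output[0,1]: The receptive field on the zero-padded input at this output position is [0 / 1.3 / 5.7]. Elementwise product with the kernel and sum: 0·0.5 + 1.3·2 + 5.7·1.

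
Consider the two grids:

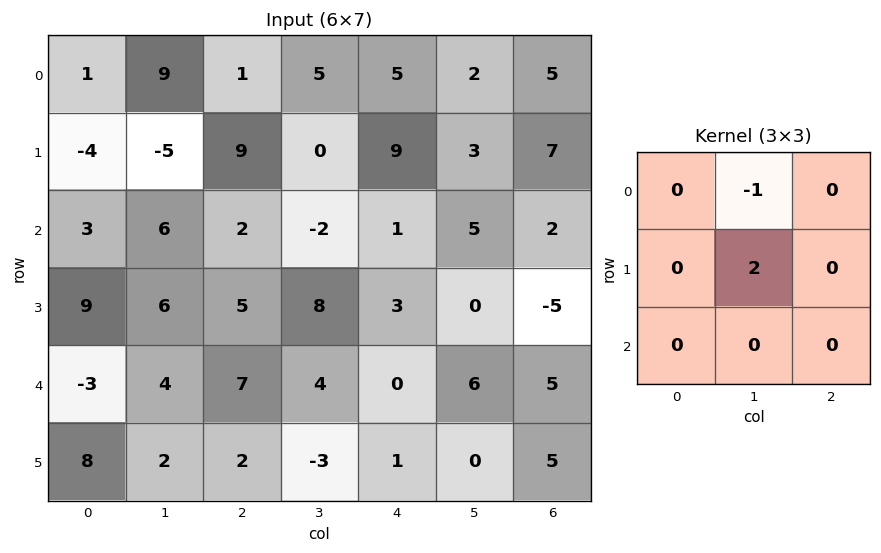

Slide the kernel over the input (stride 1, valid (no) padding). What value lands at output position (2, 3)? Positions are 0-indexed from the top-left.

The receptive field on the input at this output position is [-2 1 5 / 8 3 0 / 4 0 6]. Elementwise product with the kernel and sum: 1·-1 + 3·2.

5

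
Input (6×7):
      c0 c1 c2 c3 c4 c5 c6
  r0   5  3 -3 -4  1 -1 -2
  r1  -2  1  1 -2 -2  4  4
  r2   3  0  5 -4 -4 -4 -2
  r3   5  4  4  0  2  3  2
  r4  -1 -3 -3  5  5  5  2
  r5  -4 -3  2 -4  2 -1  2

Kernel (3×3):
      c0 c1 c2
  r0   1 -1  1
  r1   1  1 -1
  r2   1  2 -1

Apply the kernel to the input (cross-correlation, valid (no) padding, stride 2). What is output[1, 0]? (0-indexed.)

9

The receptive field on the input at this output position is [3 0 5 / 5 4 4 / -1 -3 -3]. Elementwise product with the kernel and sum: 3·1 + 0·-1 + 5·1 + 5·1 + 4·1 + 4·-1 + -1·1 + -3·2 + -3·-1.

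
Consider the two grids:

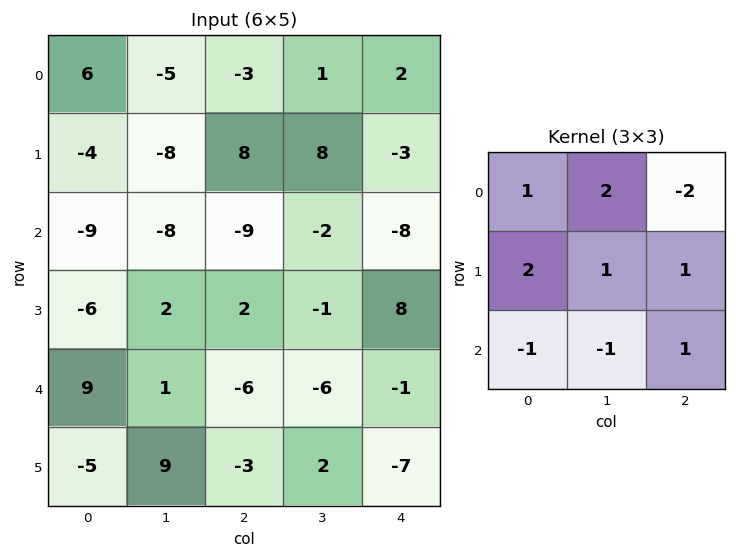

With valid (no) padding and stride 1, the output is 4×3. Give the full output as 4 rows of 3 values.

Output[0,0]: The receptive field on the input at this output position is [6 -5 -3 / -4 -8 8 / -9 -8 -9]. Elementwise product with the kernel and sum: 6·1 + -5·2 + -3·-2 + -4·2 + -8·1 + 8·1 + -9·-1 + -8·-1 + -9·1.

2 2 19
-65 -40 9
-31 -18 25
0 -6 -41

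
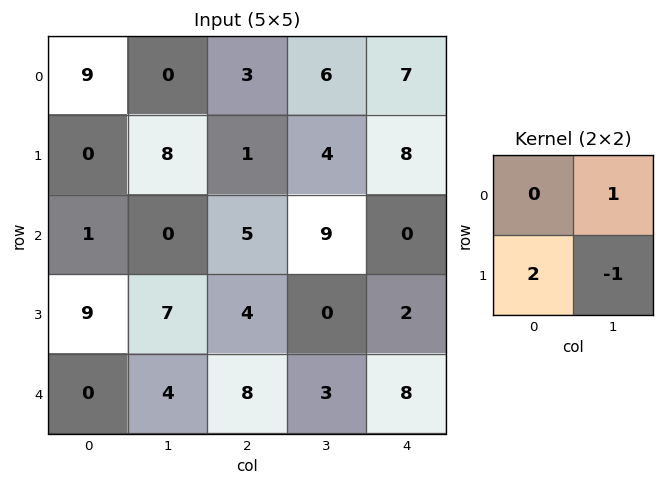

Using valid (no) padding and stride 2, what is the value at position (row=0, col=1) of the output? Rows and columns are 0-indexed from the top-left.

The receptive field on the input at this output position is [3 6 / 1 4]. Elementwise product with the kernel and sum: 6·1 + 1·2 + 4·-1.

4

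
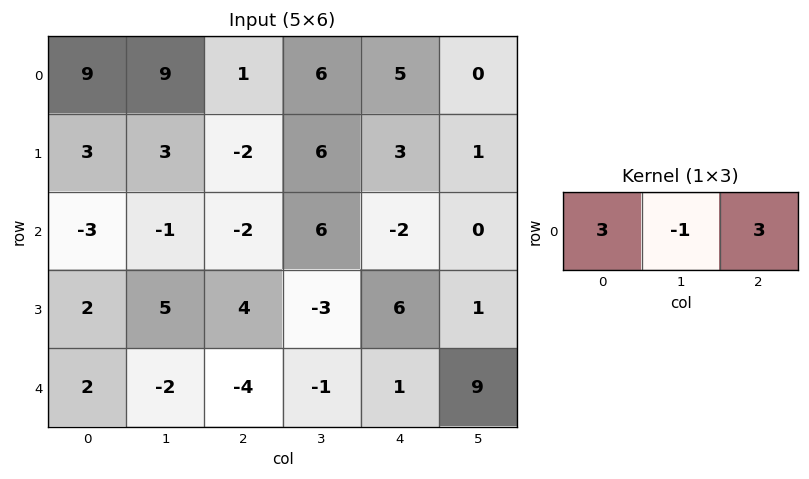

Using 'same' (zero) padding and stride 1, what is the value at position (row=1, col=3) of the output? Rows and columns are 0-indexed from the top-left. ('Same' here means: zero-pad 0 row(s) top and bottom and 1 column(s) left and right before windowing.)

The receptive field on the zero-padded input at this output position is [-2 6 3]. Elementwise product with the kernel and sum: -2·3 + 6·-1 + 3·3.

-3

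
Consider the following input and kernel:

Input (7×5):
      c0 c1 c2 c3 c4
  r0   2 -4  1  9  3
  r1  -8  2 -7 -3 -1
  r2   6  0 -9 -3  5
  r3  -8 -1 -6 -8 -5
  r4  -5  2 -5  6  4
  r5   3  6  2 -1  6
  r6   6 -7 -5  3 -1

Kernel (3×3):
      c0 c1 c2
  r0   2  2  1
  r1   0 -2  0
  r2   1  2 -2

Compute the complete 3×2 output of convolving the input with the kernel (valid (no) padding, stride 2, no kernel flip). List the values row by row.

17 4
14 -4
-21 11

Output[0,0]: The receptive field on the input at this output position is [2 -4 1 / -8 2 -7 / 6 0 -9]. Elementwise product with the kernel and sum: 2·2 + -4·2 + 1·1 + 2·-2 + 6·1 + 0·2 + -9·-2.
Output[0,1]: The receptive field on the input at this output position is [1 9 3 / -7 -3 -1 / -9 -3 5]. Elementwise product with the kernel and sum: 1·2 + 9·2 + 3·1 + -3·-2 + -9·1 + -3·2 + 5·-2.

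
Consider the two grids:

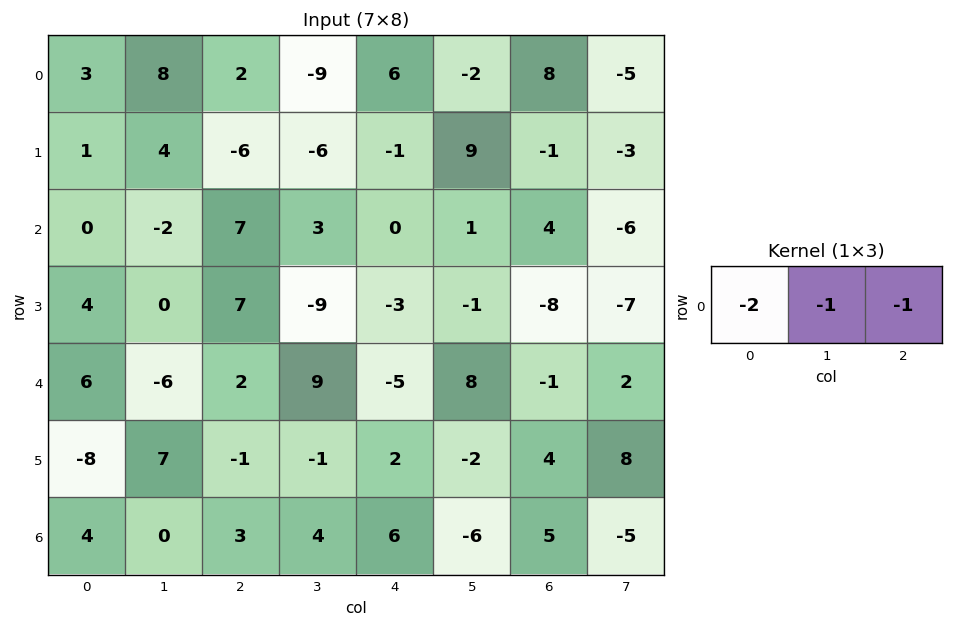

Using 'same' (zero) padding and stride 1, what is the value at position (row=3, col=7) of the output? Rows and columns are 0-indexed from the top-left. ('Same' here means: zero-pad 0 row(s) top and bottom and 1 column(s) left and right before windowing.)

The receptive field on the zero-padded input at this output position is [-8 -7 0]. Elementwise product with the kernel and sum: -8·-2 + -7·-1 + 0·-1.

23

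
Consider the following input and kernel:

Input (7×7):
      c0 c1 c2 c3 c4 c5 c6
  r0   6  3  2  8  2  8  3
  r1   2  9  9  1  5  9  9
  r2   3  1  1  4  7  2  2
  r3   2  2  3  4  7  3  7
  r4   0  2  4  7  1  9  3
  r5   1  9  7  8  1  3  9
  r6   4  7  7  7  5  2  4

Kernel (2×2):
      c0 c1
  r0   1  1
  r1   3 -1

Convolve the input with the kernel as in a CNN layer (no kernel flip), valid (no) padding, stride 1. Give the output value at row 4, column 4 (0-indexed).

10

The receptive field on the input at this output position is [1 9 / 1 3]. Elementwise product with the kernel and sum: 1·1 + 9·1 + 1·3 + 3·-1.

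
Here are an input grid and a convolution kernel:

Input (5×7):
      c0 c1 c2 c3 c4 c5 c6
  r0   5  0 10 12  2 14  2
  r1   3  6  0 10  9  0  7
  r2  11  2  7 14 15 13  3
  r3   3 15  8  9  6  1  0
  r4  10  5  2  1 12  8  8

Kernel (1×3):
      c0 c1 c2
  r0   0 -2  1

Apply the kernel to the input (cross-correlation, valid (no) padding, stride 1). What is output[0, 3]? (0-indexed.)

The receptive field on the input at this output position is [12 2 14]. Elementwise product with the kernel and sum: 2·-2 + 14·1.

10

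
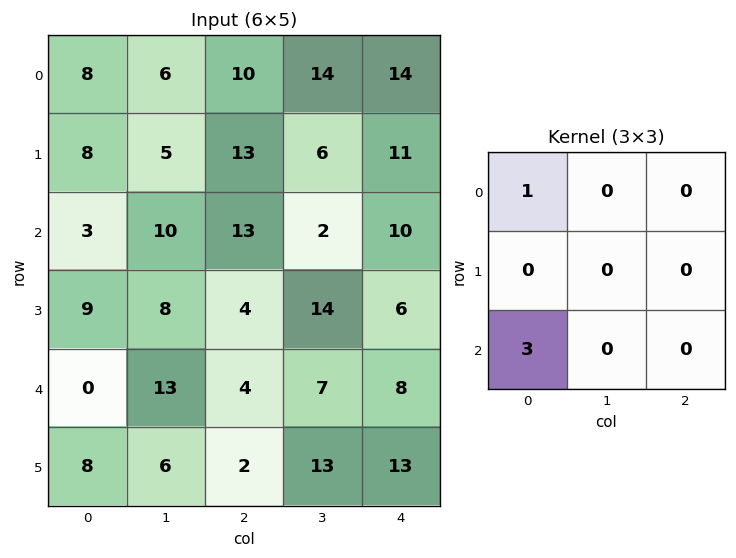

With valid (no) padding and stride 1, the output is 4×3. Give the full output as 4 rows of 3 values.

17 36 49
35 29 25
3 49 25
33 26 10

Output[0,0]: The receptive field on the input at this output position is [8 6 10 / 8 5 13 / 3 10 13]. Elementwise product with the kernel and sum: 8·1 + 3·3.
Output[0,1]: The receptive field on the input at this output position is [6 10 14 / 5 13 6 / 10 13 2]. Elementwise product with the kernel and sum: 6·1 + 10·3.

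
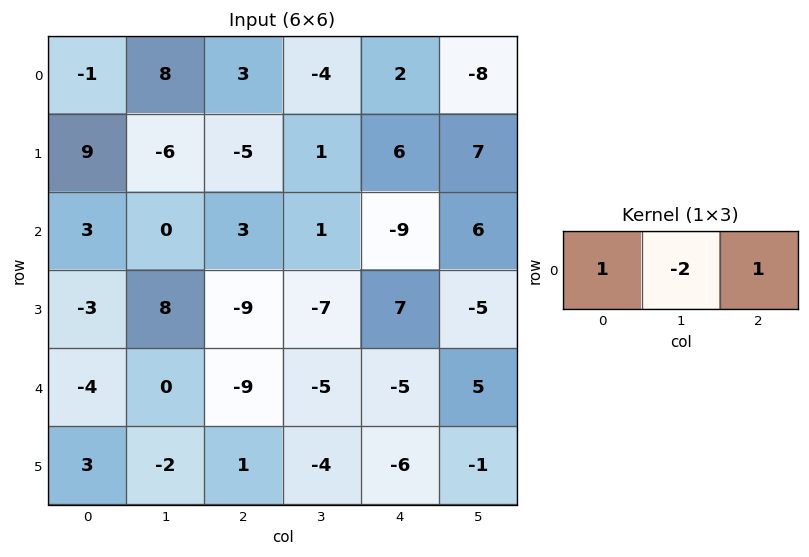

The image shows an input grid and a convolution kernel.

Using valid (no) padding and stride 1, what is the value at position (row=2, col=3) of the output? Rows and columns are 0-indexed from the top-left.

The receptive field on the input at this output position is [1 -9 6]. Elementwise product with the kernel and sum: 1·1 + -9·-2 + 6·1.

25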